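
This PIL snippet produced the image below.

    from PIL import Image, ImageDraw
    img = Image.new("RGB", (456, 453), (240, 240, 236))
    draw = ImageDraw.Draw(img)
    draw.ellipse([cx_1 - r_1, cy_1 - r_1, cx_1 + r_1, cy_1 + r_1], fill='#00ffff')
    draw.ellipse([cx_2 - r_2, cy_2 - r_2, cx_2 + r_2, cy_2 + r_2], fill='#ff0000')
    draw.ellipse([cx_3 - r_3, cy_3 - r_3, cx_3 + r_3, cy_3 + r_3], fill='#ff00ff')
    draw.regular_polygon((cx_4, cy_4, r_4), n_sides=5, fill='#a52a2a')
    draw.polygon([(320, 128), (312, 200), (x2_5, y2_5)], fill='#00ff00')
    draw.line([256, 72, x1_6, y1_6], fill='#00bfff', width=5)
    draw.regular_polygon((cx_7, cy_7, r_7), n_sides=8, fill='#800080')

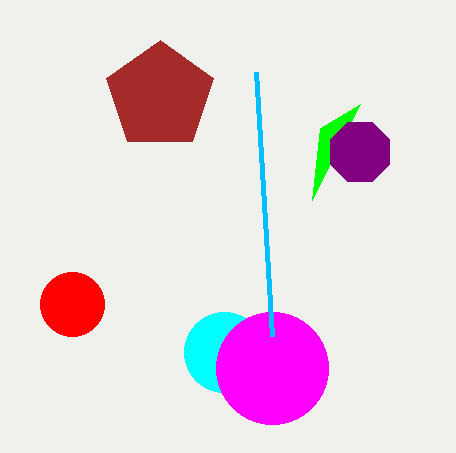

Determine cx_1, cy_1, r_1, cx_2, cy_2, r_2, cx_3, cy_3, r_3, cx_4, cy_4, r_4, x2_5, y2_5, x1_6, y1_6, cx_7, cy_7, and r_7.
cx_1 = 224, cy_1 = 352, r_1 = 40, cx_2 = 72, cy_2 = 304, r_2 = 32, cx_3 = 272, cy_3 = 368, r_3 = 56, cx_4 = 160, cy_4 = 96, r_4 = 56, x2_5 = 360, y2_5 = 104, x1_6 = 272, y1_6 = 336, cx_7 = 360, cy_7 = 152, r_7 = 32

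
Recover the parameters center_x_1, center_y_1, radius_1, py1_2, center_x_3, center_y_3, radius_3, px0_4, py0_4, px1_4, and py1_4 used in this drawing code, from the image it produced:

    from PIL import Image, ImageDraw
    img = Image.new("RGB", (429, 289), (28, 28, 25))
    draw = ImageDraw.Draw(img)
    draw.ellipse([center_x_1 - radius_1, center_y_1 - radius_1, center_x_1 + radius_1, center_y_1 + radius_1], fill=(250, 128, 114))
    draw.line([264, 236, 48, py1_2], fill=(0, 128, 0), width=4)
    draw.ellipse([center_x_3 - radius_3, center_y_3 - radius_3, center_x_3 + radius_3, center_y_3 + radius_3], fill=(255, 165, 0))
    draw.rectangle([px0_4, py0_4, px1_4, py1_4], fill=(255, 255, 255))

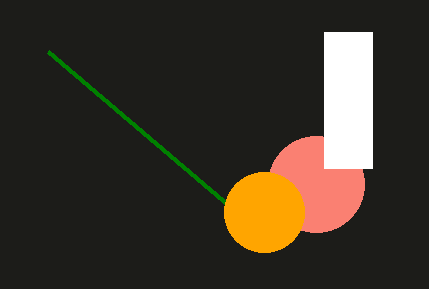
center_x_1 = 316, center_y_1 = 184, radius_1 = 48, py1_2 = 52, center_x_3 = 264, center_y_3 = 212, radius_3 = 40, px0_4 = 324, py0_4 = 32, px1_4 = 372, py1_4 = 168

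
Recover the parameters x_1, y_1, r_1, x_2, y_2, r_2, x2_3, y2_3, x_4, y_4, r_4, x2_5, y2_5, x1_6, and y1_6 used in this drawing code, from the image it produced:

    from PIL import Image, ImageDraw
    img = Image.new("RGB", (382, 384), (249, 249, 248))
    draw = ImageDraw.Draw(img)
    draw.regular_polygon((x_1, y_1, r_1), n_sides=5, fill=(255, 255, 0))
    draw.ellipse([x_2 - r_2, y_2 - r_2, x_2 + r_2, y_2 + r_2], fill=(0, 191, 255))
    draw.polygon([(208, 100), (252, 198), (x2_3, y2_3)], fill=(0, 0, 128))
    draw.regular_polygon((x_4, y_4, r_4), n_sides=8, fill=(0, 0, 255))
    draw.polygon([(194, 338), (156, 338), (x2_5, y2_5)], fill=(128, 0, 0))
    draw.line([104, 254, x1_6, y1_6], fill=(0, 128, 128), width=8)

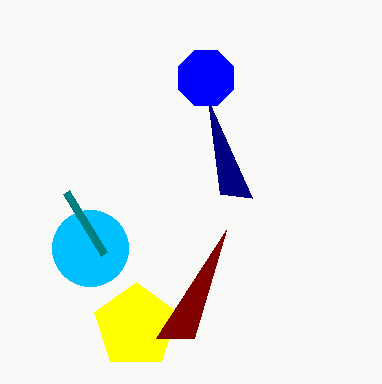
x_1 = 136
y_1 = 326
r_1 = 44
x_2 = 90
y_2 = 248
r_2 = 38
x2_3 = 220
y2_3 = 194
x_4 = 206
y_4 = 78
r_4 = 30
x2_5 = 226
y2_5 = 230
x1_6 = 66
y1_6 = 192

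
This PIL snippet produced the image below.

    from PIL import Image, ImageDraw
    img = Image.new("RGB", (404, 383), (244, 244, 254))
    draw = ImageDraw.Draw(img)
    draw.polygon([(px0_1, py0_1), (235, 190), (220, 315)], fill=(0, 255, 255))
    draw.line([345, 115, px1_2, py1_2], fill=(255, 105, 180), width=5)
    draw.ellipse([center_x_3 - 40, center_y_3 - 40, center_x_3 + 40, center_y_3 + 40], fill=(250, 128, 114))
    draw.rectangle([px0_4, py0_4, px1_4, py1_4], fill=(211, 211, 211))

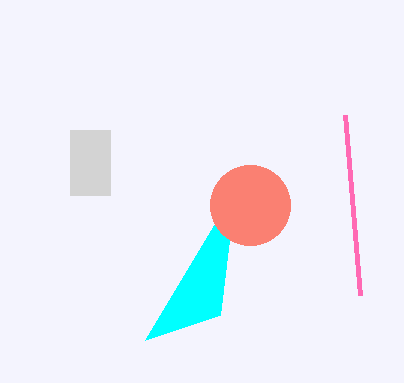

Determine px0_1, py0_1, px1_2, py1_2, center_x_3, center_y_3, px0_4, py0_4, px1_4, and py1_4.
px0_1 = 145, py0_1 = 340, px1_2 = 360, py1_2 = 295, center_x_3 = 250, center_y_3 = 205, px0_4 = 70, py0_4 = 130, px1_4 = 110, py1_4 = 195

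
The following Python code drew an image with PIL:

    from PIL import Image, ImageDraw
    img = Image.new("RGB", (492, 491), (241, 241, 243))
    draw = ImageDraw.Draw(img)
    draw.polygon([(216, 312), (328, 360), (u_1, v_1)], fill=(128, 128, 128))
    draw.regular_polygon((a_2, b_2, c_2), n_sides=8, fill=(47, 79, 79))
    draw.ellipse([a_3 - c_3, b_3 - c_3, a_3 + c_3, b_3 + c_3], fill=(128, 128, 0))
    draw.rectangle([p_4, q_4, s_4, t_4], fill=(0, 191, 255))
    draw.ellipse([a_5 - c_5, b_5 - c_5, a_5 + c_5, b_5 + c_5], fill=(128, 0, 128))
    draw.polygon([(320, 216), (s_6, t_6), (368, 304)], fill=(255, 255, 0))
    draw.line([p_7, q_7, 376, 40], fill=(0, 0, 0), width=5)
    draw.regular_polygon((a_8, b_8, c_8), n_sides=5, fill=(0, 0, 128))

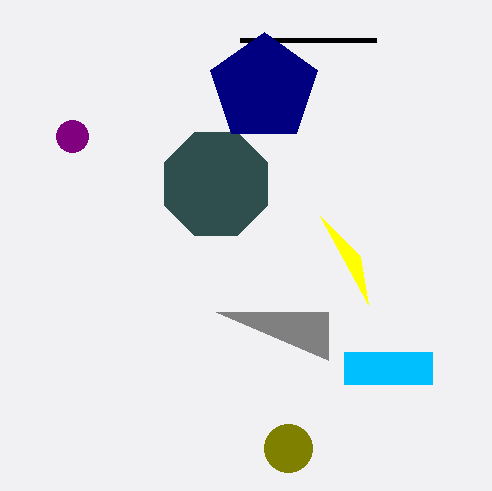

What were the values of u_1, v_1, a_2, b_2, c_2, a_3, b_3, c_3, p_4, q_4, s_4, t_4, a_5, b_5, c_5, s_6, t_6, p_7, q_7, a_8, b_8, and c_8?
u_1 = 328; v_1 = 312; a_2 = 216; b_2 = 184; c_2 = 56; a_3 = 288; b_3 = 448; c_3 = 24; p_4 = 344; q_4 = 352; s_4 = 432; t_4 = 384; a_5 = 72; b_5 = 136; c_5 = 16; s_6 = 360; t_6 = 256; p_7 = 240; q_7 = 40; a_8 = 264; b_8 = 88; c_8 = 56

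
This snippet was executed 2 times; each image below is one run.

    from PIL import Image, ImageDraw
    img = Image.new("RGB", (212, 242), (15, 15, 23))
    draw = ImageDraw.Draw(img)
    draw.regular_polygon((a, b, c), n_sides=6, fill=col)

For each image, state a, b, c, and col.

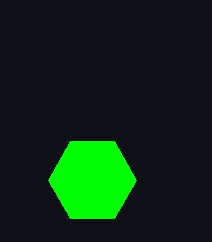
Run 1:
a = 92
b = 180
c = 44
col = 'lime'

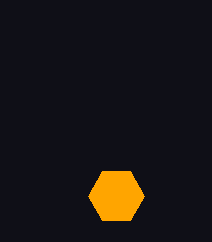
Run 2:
a = 116; b = 196; c = 28; col = 'orange'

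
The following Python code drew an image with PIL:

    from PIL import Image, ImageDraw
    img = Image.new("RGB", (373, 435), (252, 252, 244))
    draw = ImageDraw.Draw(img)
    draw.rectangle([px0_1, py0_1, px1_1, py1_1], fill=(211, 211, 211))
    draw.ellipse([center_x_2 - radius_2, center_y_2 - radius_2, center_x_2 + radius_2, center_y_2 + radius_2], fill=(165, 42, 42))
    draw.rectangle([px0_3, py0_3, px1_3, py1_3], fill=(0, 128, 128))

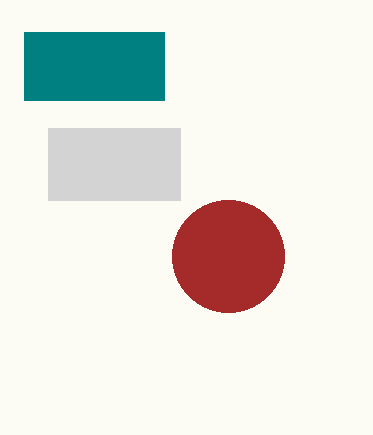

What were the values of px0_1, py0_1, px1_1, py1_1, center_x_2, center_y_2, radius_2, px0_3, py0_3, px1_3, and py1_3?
px0_1 = 48
py0_1 = 128
px1_1 = 180
py1_1 = 200
center_x_2 = 228
center_y_2 = 256
radius_2 = 56
px0_3 = 24
py0_3 = 32
px1_3 = 164
py1_3 = 100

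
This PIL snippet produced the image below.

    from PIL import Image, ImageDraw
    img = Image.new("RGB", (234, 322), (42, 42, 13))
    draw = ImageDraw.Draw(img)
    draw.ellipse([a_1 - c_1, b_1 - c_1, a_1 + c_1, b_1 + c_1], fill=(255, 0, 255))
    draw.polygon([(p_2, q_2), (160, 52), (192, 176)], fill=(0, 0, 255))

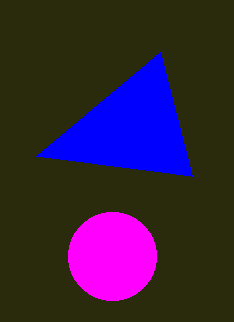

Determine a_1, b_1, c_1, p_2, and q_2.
a_1 = 112, b_1 = 256, c_1 = 44, p_2 = 36, q_2 = 156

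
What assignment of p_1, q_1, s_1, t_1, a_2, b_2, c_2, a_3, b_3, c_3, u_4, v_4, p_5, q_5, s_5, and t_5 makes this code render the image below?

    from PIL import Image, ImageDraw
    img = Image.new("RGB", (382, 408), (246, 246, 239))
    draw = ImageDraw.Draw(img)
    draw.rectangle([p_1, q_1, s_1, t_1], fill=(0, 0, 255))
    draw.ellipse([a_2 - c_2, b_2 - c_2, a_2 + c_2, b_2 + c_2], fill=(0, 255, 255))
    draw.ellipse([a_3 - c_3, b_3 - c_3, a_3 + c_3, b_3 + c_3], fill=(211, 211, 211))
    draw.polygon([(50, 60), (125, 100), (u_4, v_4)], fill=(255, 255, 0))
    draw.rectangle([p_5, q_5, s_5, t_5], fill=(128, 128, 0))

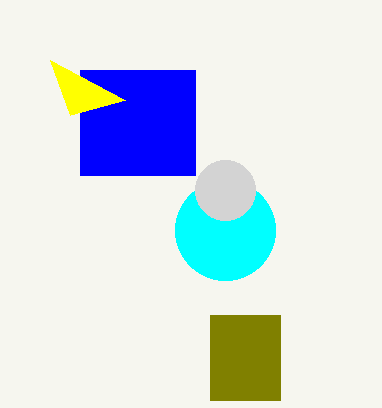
p_1 = 80; q_1 = 70; s_1 = 195; t_1 = 175; a_2 = 225; b_2 = 230; c_2 = 50; a_3 = 225; b_3 = 190; c_3 = 30; u_4 = 70; v_4 = 115; p_5 = 210; q_5 = 315; s_5 = 280; t_5 = 400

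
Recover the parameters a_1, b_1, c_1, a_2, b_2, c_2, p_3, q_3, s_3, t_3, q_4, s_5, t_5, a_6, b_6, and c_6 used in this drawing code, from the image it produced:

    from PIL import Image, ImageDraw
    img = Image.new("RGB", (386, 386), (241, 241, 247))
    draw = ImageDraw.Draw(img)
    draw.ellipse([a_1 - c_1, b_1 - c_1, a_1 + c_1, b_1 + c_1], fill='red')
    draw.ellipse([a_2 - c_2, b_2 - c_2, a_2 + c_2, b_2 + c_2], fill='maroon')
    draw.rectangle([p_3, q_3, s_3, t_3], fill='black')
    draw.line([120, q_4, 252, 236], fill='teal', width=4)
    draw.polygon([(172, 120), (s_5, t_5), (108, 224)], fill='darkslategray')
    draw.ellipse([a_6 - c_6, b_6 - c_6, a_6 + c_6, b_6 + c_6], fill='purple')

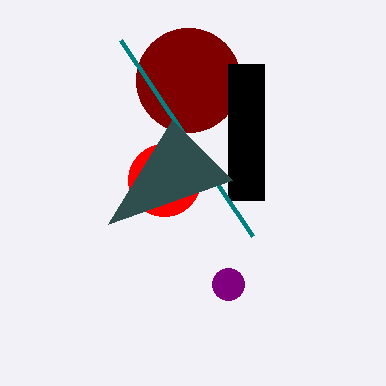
a_1 = 164, b_1 = 180, c_1 = 36, a_2 = 188, b_2 = 80, c_2 = 52, p_3 = 228, q_3 = 64, s_3 = 264, t_3 = 200, q_4 = 40, s_5 = 232, t_5 = 180, a_6 = 228, b_6 = 284, c_6 = 16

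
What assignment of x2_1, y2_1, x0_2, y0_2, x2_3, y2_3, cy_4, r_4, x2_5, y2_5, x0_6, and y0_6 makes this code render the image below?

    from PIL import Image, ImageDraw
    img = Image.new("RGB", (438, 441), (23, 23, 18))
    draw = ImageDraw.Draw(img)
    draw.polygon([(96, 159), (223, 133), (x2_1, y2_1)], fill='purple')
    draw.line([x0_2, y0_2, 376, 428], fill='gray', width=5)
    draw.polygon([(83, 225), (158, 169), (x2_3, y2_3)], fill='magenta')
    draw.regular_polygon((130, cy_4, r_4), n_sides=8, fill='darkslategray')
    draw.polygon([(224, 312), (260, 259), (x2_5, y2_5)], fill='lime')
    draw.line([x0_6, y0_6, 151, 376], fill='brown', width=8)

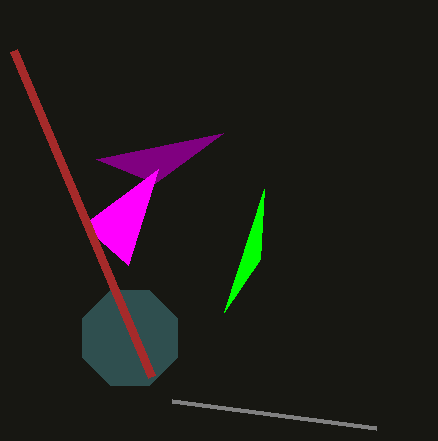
x2_1 = 155, y2_1 = 183, x0_2 = 172, y0_2 = 401, x2_3 = 128, y2_3 = 265, cy_4 = 338, r_4 = 51, x2_5 = 264, y2_5 = 189, x0_6 = 13, y0_6 = 50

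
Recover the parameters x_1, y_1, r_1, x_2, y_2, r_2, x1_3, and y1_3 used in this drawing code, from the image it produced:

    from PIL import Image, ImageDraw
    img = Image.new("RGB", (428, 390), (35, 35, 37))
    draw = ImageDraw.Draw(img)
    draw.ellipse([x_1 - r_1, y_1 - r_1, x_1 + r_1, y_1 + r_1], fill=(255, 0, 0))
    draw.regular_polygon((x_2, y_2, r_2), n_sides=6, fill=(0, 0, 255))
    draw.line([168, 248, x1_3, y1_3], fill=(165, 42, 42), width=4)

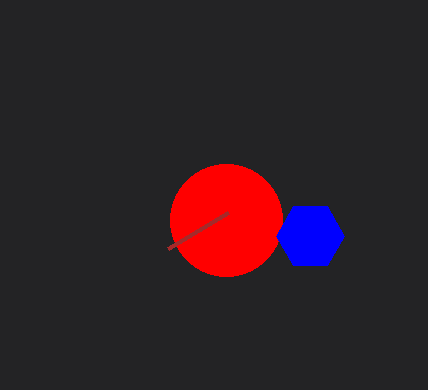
x_1 = 226; y_1 = 220; r_1 = 56; x_2 = 310; y_2 = 236; r_2 = 34; x1_3 = 228; y1_3 = 212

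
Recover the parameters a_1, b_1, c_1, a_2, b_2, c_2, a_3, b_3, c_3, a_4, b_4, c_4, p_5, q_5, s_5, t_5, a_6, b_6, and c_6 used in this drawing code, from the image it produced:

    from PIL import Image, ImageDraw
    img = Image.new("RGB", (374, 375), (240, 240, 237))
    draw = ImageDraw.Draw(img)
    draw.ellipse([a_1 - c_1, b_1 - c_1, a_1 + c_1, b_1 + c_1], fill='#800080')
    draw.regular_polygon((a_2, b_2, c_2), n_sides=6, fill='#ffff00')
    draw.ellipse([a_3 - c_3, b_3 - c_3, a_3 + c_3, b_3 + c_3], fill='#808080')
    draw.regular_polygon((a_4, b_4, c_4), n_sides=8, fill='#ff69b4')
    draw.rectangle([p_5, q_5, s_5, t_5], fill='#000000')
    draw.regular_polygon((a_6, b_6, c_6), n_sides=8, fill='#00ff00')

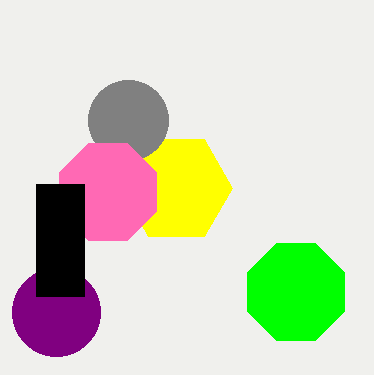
a_1 = 56, b_1 = 312, c_1 = 44, a_2 = 176, b_2 = 188, c_2 = 56, a_3 = 128, b_3 = 120, c_3 = 40, a_4 = 108, b_4 = 192, c_4 = 52, p_5 = 36, q_5 = 184, s_5 = 84, t_5 = 296, a_6 = 296, b_6 = 292, c_6 = 52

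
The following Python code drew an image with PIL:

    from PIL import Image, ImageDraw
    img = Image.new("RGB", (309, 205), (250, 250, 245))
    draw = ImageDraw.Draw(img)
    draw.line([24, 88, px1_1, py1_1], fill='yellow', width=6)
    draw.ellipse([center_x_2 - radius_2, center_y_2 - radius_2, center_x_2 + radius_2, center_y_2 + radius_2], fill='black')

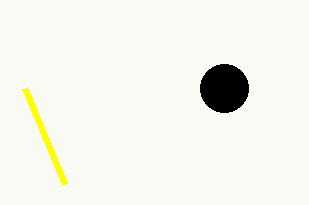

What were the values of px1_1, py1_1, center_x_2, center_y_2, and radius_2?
px1_1 = 64, py1_1 = 184, center_x_2 = 224, center_y_2 = 88, radius_2 = 24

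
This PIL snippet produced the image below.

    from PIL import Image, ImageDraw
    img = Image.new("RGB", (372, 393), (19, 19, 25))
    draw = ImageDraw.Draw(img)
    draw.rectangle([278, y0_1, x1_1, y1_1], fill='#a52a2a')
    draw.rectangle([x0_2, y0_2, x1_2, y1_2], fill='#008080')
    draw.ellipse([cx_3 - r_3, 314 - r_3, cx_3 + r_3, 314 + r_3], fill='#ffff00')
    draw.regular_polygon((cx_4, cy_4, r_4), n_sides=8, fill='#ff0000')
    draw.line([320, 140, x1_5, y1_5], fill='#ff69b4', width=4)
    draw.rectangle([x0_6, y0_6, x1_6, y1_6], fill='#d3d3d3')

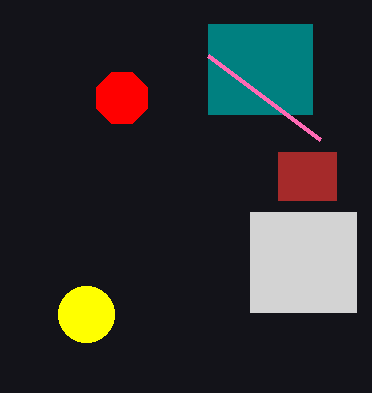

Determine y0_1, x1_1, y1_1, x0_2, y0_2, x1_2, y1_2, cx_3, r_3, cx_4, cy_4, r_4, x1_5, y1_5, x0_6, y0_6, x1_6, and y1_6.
y0_1 = 152
x1_1 = 336
y1_1 = 200
x0_2 = 208
y0_2 = 24
x1_2 = 312
y1_2 = 114
cx_3 = 86
r_3 = 28
cx_4 = 122
cy_4 = 98
r_4 = 28
x1_5 = 208
y1_5 = 56
x0_6 = 250
y0_6 = 212
x1_6 = 356
y1_6 = 312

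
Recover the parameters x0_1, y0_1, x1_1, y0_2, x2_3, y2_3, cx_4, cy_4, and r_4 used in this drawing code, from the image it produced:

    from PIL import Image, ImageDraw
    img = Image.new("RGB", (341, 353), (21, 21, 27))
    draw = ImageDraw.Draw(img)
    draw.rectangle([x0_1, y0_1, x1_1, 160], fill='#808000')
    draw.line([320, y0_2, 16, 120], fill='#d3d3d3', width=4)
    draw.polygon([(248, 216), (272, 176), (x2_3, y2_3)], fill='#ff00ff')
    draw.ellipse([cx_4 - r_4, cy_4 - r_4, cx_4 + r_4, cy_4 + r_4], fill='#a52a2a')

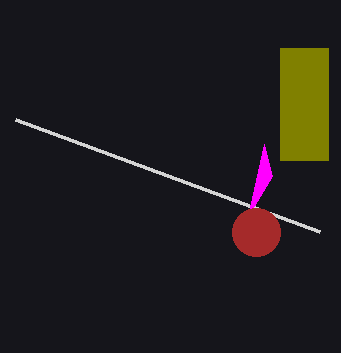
x0_1 = 280, y0_1 = 48, x1_1 = 328, y0_2 = 232, x2_3 = 264, y2_3 = 144, cx_4 = 256, cy_4 = 232, r_4 = 24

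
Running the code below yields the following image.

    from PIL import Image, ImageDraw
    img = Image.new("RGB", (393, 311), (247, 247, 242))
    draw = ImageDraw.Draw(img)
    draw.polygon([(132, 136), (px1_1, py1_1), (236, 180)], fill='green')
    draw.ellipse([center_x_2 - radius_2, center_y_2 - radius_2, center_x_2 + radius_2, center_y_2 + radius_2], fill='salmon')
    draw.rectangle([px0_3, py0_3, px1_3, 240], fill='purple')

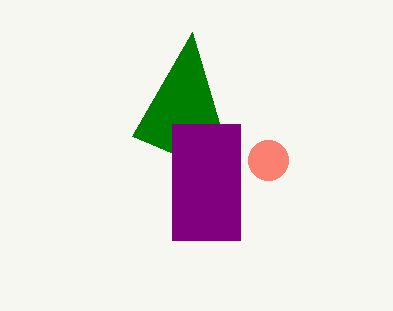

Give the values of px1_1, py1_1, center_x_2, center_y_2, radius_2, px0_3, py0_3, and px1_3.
px1_1 = 192; py1_1 = 32; center_x_2 = 268; center_y_2 = 160; radius_2 = 20; px0_3 = 172; py0_3 = 124; px1_3 = 240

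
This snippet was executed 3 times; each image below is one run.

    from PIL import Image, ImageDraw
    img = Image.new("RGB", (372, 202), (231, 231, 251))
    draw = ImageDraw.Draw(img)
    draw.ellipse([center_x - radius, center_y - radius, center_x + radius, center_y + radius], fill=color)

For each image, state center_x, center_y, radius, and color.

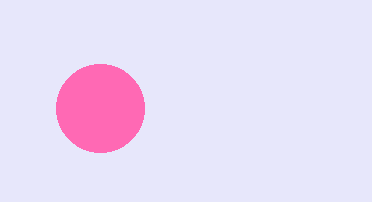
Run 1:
center_x = 100
center_y = 108
radius = 44
color = 'hotpink'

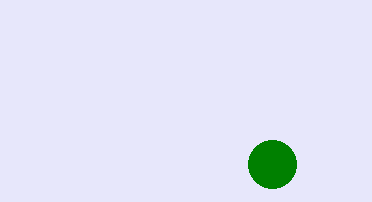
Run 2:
center_x = 272, center_y = 164, radius = 24, color = 'green'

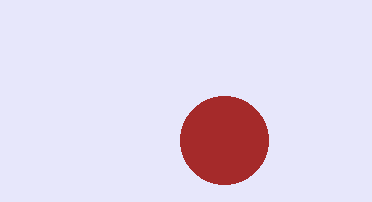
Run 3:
center_x = 224; center_y = 140; radius = 44; color = 'brown'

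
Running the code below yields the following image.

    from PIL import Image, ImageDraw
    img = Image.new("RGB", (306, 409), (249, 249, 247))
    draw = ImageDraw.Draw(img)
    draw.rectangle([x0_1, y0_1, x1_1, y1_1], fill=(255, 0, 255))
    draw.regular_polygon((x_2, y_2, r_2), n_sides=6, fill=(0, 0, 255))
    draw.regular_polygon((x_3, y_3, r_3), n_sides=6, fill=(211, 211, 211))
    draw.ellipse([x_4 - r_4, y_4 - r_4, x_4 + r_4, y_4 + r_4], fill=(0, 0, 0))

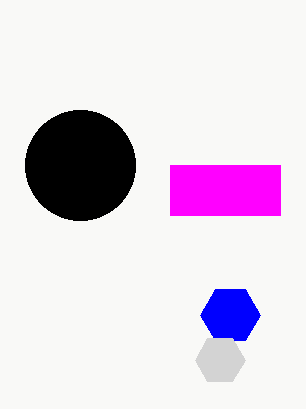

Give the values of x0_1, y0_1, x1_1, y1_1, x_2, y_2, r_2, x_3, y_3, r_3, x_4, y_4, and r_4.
x0_1 = 170; y0_1 = 165; x1_1 = 280; y1_1 = 215; x_2 = 230; y_2 = 315; r_2 = 30; x_3 = 220; y_3 = 360; r_3 = 25; x_4 = 80; y_4 = 165; r_4 = 55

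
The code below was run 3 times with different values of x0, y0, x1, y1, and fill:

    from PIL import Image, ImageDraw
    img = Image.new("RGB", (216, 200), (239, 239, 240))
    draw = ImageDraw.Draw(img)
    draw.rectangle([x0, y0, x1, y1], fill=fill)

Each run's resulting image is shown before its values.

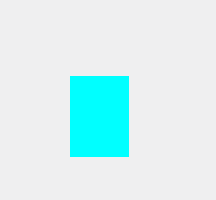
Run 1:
x0 = 70; y0 = 76; x1 = 128; y1 = 156; fill = 'cyan'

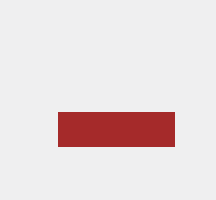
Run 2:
x0 = 58, y0 = 112, x1 = 174, y1 = 146, fill = 'brown'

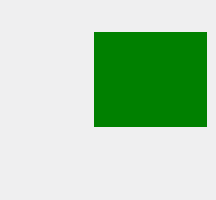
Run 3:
x0 = 94, y0 = 32, x1 = 206, y1 = 126, fill = 'green'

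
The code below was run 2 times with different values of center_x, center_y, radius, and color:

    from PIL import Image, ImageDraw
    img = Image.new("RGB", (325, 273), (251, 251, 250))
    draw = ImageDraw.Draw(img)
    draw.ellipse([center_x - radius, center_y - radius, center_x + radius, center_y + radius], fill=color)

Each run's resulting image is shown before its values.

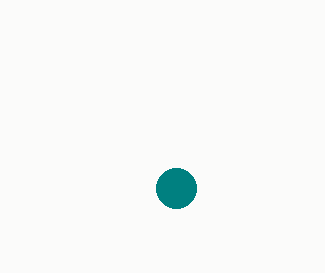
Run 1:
center_x = 176, center_y = 188, radius = 20, color = 'teal'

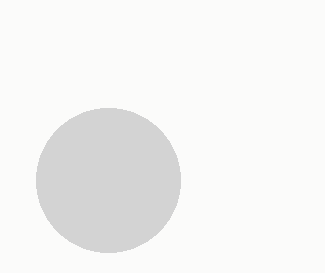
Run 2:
center_x = 108; center_y = 180; radius = 72; color = 'lightgray'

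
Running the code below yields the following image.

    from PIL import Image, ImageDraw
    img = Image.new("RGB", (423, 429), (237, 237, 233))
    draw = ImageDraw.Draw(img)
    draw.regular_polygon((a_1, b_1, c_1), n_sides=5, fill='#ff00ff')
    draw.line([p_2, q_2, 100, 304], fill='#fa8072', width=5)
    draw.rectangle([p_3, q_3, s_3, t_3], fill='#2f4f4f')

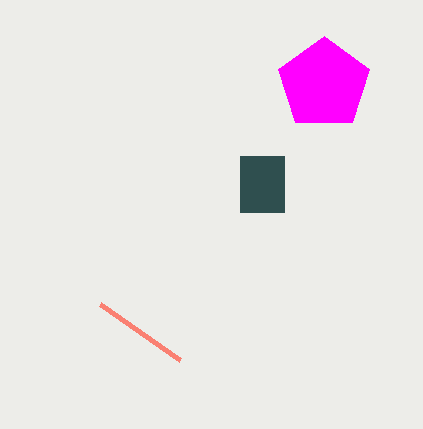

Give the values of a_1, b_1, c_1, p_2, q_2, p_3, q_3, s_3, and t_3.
a_1 = 324
b_1 = 84
c_1 = 48
p_2 = 180
q_2 = 360
p_3 = 240
q_3 = 156
s_3 = 284
t_3 = 212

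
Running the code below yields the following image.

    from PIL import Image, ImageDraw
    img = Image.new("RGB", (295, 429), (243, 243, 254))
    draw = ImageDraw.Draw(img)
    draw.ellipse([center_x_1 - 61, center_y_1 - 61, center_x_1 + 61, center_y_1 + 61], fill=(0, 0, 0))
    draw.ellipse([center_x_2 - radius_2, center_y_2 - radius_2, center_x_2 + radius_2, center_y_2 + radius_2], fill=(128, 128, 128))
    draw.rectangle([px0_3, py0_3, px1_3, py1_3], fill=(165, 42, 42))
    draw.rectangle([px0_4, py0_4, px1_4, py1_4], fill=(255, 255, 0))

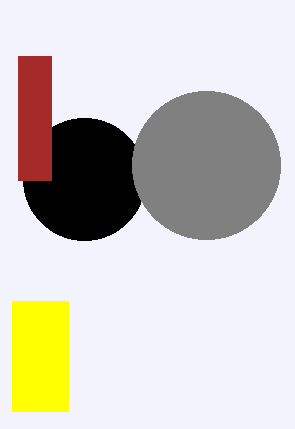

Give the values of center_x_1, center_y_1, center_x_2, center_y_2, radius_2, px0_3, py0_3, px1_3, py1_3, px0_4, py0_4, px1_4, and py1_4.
center_x_1 = 84; center_y_1 = 179; center_x_2 = 206; center_y_2 = 165; radius_2 = 74; px0_3 = 18; py0_3 = 56; px1_3 = 51; py1_3 = 180; px0_4 = 12; py0_4 = 301; px1_4 = 68; py1_4 = 411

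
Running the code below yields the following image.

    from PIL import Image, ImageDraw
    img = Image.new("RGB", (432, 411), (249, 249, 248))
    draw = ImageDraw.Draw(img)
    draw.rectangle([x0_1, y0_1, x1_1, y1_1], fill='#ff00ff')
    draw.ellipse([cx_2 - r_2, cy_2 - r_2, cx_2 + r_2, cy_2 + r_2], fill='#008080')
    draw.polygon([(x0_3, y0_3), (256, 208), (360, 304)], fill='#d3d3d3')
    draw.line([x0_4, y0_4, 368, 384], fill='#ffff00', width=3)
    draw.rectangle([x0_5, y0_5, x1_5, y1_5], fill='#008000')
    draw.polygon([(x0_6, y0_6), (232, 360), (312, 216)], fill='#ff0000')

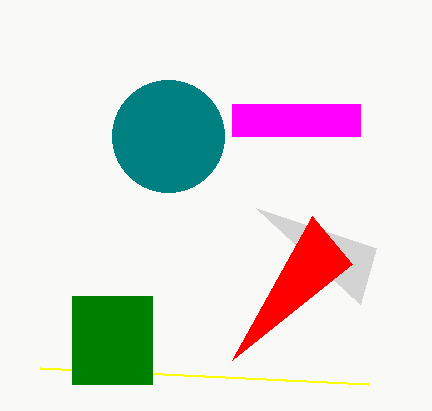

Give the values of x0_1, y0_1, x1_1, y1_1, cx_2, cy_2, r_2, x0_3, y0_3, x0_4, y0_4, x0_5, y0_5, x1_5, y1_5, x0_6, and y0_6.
x0_1 = 232, y0_1 = 104, x1_1 = 360, y1_1 = 136, cx_2 = 168, cy_2 = 136, r_2 = 56, x0_3 = 376, y0_3 = 248, x0_4 = 40, y0_4 = 368, x0_5 = 72, y0_5 = 296, x1_5 = 152, y1_5 = 384, x0_6 = 352, y0_6 = 264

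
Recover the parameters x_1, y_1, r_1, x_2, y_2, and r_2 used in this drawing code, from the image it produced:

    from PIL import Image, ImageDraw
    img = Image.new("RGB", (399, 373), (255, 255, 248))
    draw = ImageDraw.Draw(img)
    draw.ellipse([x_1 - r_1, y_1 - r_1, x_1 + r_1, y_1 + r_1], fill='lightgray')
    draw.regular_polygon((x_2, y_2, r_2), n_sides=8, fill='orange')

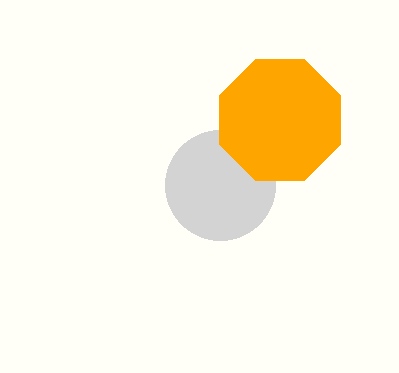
x_1 = 220; y_1 = 185; r_1 = 55; x_2 = 280; y_2 = 120; r_2 = 65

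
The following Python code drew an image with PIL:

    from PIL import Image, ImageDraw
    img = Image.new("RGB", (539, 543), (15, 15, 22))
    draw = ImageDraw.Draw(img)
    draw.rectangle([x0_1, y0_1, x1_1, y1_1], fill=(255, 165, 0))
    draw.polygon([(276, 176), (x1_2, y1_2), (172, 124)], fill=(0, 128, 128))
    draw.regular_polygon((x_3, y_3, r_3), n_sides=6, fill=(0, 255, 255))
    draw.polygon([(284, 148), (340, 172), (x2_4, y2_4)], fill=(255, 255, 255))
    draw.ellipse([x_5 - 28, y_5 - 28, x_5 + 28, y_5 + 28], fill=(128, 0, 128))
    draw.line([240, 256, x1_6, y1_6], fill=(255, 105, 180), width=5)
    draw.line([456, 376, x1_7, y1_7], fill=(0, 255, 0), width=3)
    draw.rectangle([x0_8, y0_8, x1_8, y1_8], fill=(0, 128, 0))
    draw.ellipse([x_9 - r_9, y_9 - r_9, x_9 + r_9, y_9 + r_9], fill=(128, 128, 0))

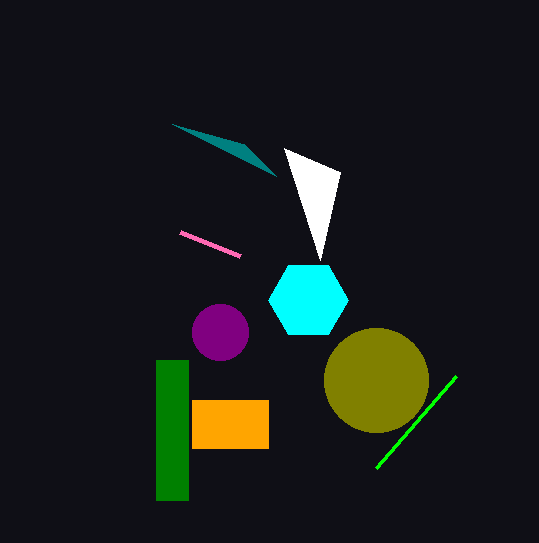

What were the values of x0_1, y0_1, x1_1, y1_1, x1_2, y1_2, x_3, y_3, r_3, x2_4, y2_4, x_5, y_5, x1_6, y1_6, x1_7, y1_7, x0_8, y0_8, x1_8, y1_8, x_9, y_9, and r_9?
x0_1 = 192, y0_1 = 400, x1_1 = 268, y1_1 = 448, x1_2 = 244, y1_2 = 144, x_3 = 308, y_3 = 300, r_3 = 40, x2_4 = 320, y2_4 = 260, x_5 = 220, y_5 = 332, x1_6 = 180, y1_6 = 232, x1_7 = 376, y1_7 = 468, x0_8 = 156, y0_8 = 360, x1_8 = 188, y1_8 = 500, x_9 = 376, y_9 = 380, r_9 = 52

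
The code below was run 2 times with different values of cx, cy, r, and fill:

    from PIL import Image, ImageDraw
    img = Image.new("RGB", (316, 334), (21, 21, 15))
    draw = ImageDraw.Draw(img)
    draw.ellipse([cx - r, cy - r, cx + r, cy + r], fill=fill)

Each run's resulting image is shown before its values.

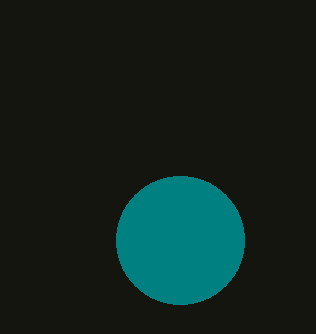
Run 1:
cx = 180, cy = 240, r = 64, fill = 'teal'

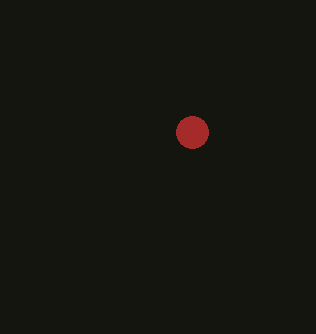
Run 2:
cx = 192
cy = 132
r = 16
fill = 'brown'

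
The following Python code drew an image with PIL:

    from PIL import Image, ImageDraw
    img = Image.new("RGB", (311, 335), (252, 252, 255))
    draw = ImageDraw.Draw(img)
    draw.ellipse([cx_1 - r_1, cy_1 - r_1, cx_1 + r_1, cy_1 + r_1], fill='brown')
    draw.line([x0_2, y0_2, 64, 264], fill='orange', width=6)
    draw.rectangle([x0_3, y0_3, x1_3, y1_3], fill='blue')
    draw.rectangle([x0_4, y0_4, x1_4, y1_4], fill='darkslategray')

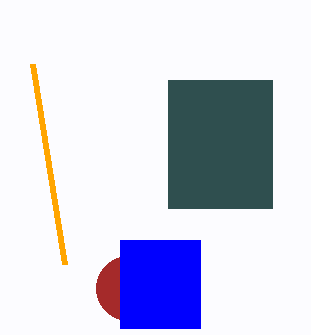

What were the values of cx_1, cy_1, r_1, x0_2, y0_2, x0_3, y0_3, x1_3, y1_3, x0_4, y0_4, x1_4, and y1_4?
cx_1 = 128
cy_1 = 288
r_1 = 32
x0_2 = 32
y0_2 = 64
x0_3 = 120
y0_3 = 240
x1_3 = 200
y1_3 = 328
x0_4 = 168
y0_4 = 80
x1_4 = 272
y1_4 = 208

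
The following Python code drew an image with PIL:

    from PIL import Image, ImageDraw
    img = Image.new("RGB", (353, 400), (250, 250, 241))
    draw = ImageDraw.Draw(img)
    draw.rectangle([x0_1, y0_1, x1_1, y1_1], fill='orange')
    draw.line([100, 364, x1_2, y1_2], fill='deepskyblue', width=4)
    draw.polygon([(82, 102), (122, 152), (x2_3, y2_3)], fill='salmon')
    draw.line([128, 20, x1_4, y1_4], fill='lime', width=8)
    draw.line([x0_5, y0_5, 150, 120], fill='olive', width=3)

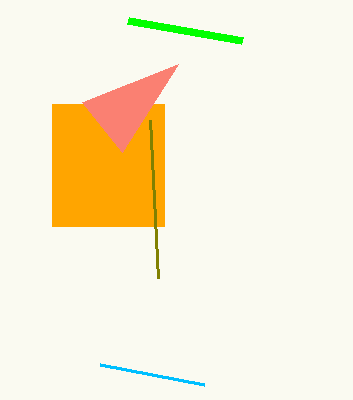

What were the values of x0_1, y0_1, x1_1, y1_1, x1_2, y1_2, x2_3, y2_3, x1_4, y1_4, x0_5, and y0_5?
x0_1 = 52, y0_1 = 104, x1_1 = 164, y1_1 = 226, x1_2 = 204, y1_2 = 384, x2_3 = 178, y2_3 = 64, x1_4 = 242, y1_4 = 40, x0_5 = 158, y0_5 = 278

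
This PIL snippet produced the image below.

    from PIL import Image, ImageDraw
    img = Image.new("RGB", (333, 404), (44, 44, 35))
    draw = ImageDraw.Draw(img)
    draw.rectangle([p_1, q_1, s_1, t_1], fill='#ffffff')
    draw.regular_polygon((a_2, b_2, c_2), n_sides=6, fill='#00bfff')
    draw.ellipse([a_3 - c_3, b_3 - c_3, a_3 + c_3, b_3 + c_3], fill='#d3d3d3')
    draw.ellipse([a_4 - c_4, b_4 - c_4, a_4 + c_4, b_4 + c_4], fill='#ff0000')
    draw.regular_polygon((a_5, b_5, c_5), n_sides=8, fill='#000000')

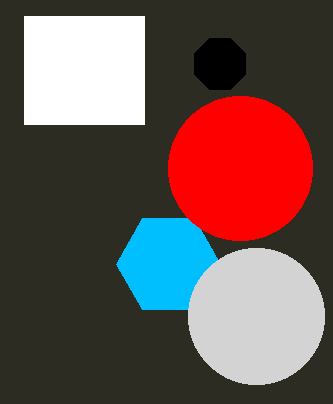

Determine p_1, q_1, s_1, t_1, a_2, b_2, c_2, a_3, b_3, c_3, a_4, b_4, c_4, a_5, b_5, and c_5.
p_1 = 24, q_1 = 16, s_1 = 144, t_1 = 124, a_2 = 168, b_2 = 264, c_2 = 52, a_3 = 256, b_3 = 316, c_3 = 68, a_4 = 240, b_4 = 168, c_4 = 72, a_5 = 220, b_5 = 64, c_5 = 28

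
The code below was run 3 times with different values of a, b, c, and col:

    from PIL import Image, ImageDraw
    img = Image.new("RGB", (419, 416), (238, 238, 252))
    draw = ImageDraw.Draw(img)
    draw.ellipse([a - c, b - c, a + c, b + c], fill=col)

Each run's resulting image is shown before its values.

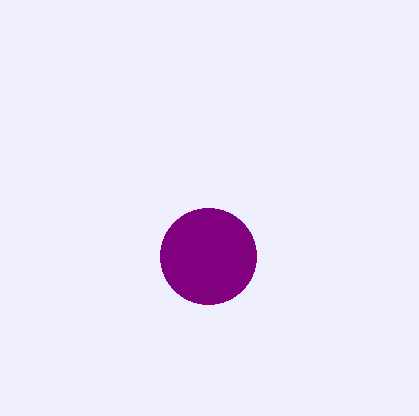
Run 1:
a = 208
b = 256
c = 48
col = 'purple'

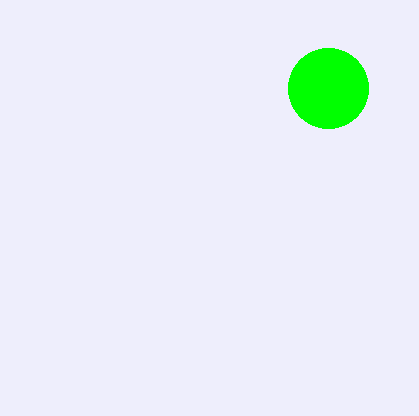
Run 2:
a = 328, b = 88, c = 40, col = 'lime'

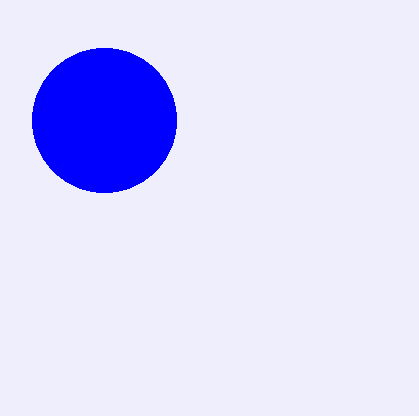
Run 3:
a = 104
b = 120
c = 72
col = 'blue'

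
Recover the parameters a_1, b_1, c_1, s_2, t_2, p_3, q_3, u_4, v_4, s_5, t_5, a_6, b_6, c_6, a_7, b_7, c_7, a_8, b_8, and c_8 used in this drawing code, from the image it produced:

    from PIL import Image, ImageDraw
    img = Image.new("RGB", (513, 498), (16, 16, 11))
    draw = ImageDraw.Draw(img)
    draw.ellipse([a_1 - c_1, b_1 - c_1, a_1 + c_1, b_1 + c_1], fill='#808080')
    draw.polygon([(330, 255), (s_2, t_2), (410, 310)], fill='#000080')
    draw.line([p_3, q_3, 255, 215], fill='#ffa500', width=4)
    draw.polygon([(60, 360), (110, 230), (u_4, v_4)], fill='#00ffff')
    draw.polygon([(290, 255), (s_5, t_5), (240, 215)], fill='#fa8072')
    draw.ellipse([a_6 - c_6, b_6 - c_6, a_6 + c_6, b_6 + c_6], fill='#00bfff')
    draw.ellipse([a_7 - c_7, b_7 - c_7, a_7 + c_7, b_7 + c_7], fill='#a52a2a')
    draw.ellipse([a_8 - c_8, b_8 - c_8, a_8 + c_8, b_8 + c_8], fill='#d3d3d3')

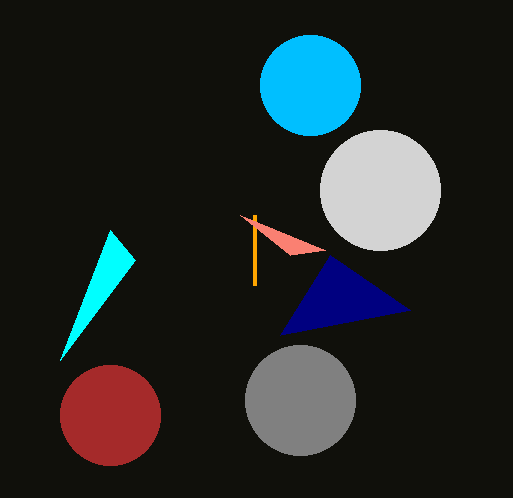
a_1 = 300; b_1 = 400; c_1 = 55; s_2 = 280; t_2 = 335; p_3 = 255; q_3 = 285; u_4 = 135; v_4 = 260; s_5 = 325; t_5 = 250; a_6 = 310; b_6 = 85; c_6 = 50; a_7 = 110; b_7 = 415; c_7 = 50; a_8 = 380; b_8 = 190; c_8 = 60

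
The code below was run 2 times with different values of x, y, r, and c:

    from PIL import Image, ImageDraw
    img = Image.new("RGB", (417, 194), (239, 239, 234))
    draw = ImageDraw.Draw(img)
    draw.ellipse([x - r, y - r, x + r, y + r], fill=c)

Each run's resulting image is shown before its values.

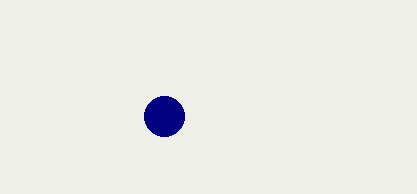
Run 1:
x = 164, y = 116, r = 20, c = 'navy'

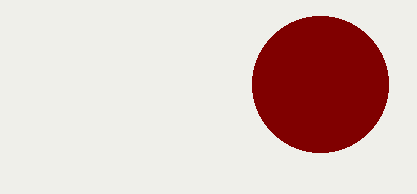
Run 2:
x = 320, y = 84, r = 68, c = 'maroon'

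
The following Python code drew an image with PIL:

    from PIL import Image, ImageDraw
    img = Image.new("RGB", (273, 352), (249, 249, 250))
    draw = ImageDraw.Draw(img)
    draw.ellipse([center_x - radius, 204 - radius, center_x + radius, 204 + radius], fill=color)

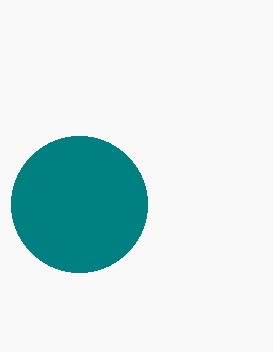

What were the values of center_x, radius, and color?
center_x = 79; radius = 68; color = 'teal'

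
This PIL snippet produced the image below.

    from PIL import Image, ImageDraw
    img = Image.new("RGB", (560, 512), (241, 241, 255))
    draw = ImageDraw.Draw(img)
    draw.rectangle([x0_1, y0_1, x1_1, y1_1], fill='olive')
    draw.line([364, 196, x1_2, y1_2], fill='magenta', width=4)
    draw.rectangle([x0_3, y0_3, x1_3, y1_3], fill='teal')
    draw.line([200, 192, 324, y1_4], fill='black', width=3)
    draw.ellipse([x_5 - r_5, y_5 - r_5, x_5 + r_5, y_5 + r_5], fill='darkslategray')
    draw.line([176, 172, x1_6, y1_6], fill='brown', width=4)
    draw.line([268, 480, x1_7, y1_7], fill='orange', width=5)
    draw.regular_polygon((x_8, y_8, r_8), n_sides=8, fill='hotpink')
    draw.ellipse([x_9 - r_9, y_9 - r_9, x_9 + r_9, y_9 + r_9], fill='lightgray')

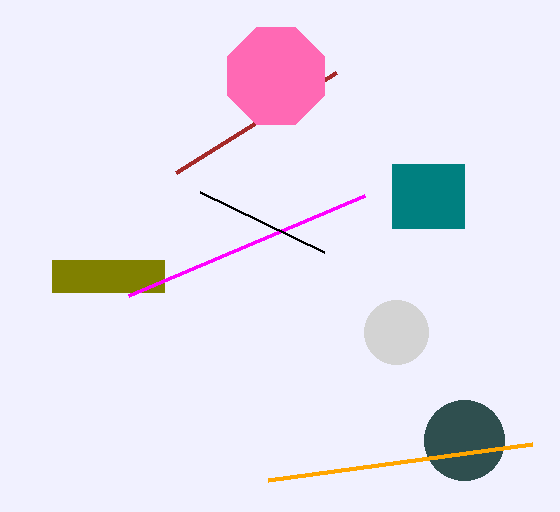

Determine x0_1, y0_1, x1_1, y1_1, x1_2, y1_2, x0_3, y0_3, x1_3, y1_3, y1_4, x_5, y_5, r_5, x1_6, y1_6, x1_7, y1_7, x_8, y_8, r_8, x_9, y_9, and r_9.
x0_1 = 52
y0_1 = 260
x1_1 = 164
y1_1 = 292
x1_2 = 128
y1_2 = 296
x0_3 = 392
y0_3 = 164
x1_3 = 464
y1_3 = 228
y1_4 = 252
x_5 = 464
y_5 = 440
r_5 = 40
x1_6 = 336
y1_6 = 72
x1_7 = 532
y1_7 = 444
x_8 = 276
y_8 = 76
r_8 = 52
x_9 = 396
y_9 = 332
r_9 = 32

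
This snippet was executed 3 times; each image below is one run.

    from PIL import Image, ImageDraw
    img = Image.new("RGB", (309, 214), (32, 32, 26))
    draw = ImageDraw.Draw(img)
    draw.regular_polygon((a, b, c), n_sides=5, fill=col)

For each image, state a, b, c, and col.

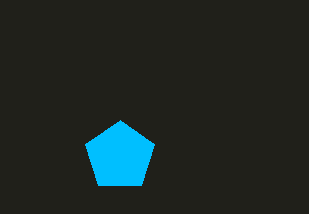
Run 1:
a = 120, b = 156, c = 36, col = 'deepskyblue'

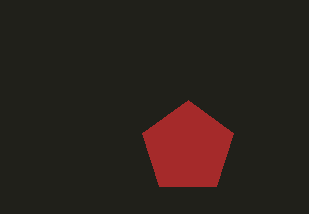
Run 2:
a = 188; b = 148; c = 48; col = 'brown'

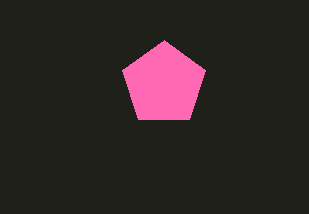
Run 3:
a = 164
b = 84
c = 44
col = 'hotpink'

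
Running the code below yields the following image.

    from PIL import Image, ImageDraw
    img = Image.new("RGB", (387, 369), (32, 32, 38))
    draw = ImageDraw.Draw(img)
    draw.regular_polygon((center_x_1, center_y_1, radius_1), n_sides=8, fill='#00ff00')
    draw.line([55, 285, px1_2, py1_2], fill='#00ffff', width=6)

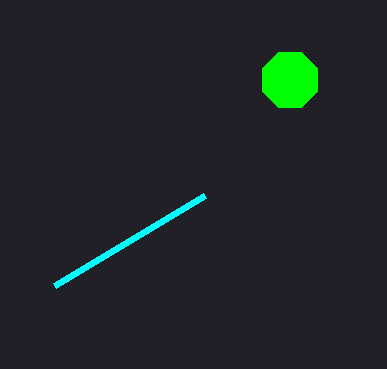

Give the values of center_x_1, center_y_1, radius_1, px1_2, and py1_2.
center_x_1 = 290, center_y_1 = 80, radius_1 = 30, px1_2 = 205, py1_2 = 195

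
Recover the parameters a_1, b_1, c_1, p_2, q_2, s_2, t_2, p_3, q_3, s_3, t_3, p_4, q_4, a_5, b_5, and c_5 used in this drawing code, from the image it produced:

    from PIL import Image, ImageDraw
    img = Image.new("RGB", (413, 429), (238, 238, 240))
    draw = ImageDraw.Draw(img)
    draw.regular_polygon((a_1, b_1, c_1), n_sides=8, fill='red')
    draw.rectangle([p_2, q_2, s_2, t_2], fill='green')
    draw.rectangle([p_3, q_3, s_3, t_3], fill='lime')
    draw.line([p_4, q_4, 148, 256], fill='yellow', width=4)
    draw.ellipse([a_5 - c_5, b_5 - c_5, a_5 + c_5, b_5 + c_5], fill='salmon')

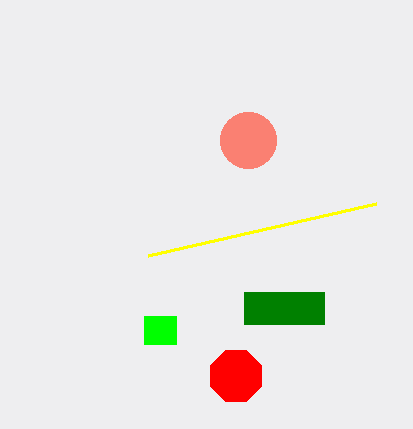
a_1 = 236, b_1 = 376, c_1 = 28, p_2 = 244, q_2 = 292, s_2 = 324, t_2 = 324, p_3 = 144, q_3 = 316, s_3 = 176, t_3 = 344, p_4 = 376, q_4 = 204, a_5 = 248, b_5 = 140, c_5 = 28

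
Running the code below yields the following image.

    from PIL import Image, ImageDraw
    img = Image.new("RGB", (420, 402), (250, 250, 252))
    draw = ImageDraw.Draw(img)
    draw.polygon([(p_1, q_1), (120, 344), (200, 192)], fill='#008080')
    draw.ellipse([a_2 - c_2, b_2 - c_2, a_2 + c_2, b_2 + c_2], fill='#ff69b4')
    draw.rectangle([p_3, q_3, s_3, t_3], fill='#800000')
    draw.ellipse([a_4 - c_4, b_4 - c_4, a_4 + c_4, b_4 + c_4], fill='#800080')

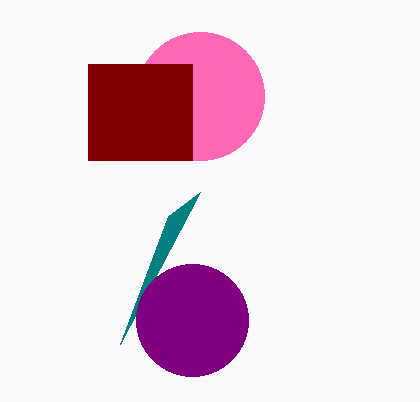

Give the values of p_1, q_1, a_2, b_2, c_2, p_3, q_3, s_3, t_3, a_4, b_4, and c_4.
p_1 = 168; q_1 = 216; a_2 = 200; b_2 = 96; c_2 = 64; p_3 = 88; q_3 = 64; s_3 = 192; t_3 = 160; a_4 = 192; b_4 = 320; c_4 = 56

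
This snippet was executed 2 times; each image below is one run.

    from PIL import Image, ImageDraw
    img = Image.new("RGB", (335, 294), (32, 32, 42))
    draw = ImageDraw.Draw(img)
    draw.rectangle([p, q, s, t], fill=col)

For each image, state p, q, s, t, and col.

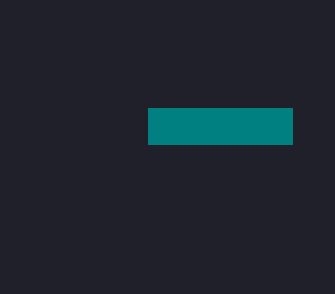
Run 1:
p = 148, q = 108, s = 292, t = 144, col = 'teal'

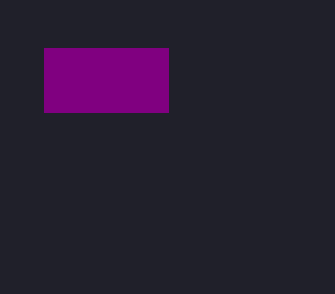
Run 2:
p = 44; q = 48; s = 168; t = 112; col = 'purple'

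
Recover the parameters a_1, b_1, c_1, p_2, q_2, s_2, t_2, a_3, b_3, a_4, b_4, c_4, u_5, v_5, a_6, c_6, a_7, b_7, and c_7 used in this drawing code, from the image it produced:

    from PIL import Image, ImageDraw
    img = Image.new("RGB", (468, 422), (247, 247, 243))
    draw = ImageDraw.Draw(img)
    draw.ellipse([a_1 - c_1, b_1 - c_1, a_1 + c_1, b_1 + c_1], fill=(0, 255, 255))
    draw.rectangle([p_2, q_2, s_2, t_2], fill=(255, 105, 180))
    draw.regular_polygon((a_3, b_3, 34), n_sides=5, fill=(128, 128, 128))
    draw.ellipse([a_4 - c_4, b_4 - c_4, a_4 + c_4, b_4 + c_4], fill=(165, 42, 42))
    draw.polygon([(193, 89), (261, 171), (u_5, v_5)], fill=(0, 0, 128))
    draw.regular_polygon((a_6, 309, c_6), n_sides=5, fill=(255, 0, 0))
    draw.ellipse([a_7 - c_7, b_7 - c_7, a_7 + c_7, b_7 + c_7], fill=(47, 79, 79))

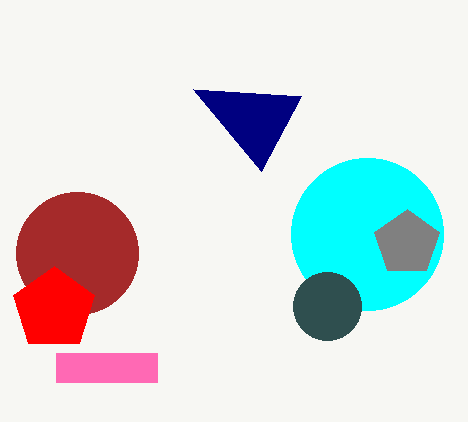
a_1 = 367, b_1 = 234, c_1 = 76, p_2 = 56, q_2 = 353, s_2 = 157, t_2 = 382, a_3 = 407, b_3 = 243, a_4 = 77, b_4 = 253, c_4 = 61, u_5 = 301, v_5 = 96, a_6 = 54, c_6 = 43, a_7 = 327, b_7 = 306, c_7 = 34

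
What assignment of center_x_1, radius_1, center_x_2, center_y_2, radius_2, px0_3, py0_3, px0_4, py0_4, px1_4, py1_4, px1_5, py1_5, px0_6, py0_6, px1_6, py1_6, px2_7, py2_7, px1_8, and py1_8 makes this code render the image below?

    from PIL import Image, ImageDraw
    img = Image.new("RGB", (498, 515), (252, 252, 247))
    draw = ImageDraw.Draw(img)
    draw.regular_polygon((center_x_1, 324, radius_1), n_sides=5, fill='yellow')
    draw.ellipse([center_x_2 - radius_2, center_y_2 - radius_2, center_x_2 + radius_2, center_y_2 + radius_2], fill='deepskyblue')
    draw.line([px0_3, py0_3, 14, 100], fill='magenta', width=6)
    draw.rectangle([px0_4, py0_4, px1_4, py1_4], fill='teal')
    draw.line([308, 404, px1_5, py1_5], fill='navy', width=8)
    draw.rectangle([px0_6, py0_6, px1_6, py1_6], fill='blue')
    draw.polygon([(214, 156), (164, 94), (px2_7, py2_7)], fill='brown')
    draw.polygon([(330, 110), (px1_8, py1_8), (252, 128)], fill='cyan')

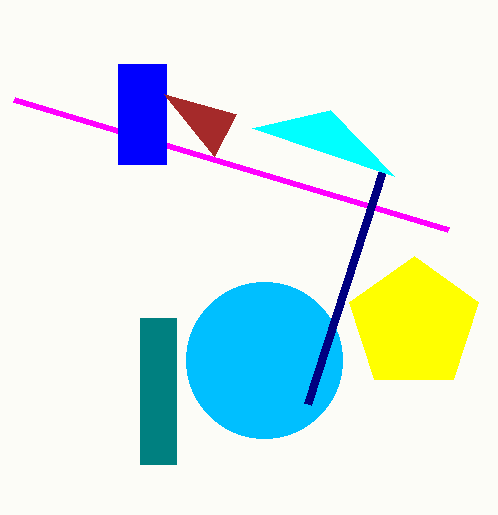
center_x_1 = 414; radius_1 = 68; center_x_2 = 264; center_y_2 = 360; radius_2 = 78; px0_3 = 448; py0_3 = 230; px0_4 = 140; py0_4 = 318; px1_4 = 176; py1_4 = 464; px1_5 = 384; py1_5 = 168; px0_6 = 118; py0_6 = 64; px1_6 = 166; py1_6 = 164; px2_7 = 236; py2_7 = 114; px1_8 = 394; py1_8 = 176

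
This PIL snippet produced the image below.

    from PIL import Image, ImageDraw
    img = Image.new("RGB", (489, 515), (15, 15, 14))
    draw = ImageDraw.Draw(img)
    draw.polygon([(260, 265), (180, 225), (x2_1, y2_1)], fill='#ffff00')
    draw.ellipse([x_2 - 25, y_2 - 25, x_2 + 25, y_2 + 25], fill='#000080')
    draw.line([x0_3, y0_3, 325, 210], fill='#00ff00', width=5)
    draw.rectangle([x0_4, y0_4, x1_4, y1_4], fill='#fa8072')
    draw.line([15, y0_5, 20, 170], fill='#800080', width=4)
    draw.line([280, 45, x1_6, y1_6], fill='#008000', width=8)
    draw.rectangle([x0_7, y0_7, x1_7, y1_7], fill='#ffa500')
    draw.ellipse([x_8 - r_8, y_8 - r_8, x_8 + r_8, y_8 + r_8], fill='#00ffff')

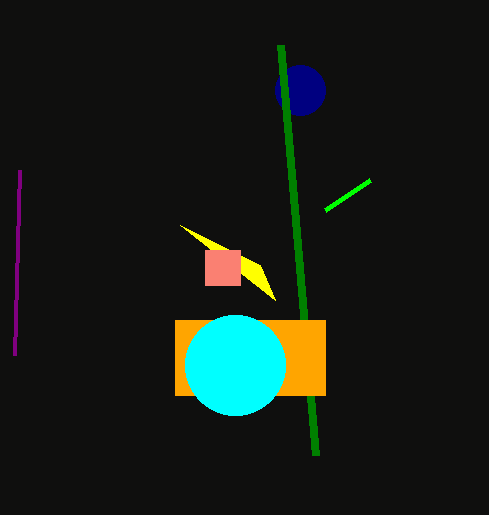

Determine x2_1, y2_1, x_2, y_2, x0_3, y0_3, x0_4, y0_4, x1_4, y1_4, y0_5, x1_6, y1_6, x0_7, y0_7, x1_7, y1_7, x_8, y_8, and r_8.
x2_1 = 275; y2_1 = 300; x_2 = 300; y_2 = 90; x0_3 = 370; y0_3 = 180; x0_4 = 205; y0_4 = 250; x1_4 = 240; y1_4 = 285; y0_5 = 355; x1_6 = 315; y1_6 = 455; x0_7 = 175; y0_7 = 320; x1_7 = 325; y1_7 = 395; x_8 = 235; y_8 = 365; r_8 = 50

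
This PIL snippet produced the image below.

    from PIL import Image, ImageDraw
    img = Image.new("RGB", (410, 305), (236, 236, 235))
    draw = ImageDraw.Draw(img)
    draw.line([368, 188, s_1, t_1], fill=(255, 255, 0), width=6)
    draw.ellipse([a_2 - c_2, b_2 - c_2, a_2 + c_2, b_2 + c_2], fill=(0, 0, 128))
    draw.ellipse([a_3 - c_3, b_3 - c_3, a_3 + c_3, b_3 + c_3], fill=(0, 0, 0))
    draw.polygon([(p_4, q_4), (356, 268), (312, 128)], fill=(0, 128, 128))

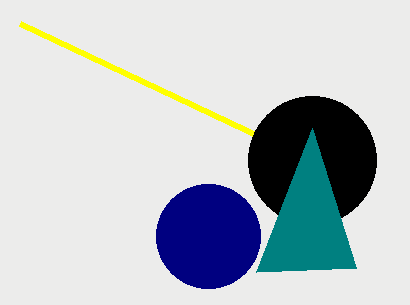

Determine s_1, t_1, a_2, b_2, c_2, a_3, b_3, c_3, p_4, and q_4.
s_1 = 20
t_1 = 24
a_2 = 208
b_2 = 236
c_2 = 52
a_3 = 312
b_3 = 160
c_3 = 64
p_4 = 256
q_4 = 272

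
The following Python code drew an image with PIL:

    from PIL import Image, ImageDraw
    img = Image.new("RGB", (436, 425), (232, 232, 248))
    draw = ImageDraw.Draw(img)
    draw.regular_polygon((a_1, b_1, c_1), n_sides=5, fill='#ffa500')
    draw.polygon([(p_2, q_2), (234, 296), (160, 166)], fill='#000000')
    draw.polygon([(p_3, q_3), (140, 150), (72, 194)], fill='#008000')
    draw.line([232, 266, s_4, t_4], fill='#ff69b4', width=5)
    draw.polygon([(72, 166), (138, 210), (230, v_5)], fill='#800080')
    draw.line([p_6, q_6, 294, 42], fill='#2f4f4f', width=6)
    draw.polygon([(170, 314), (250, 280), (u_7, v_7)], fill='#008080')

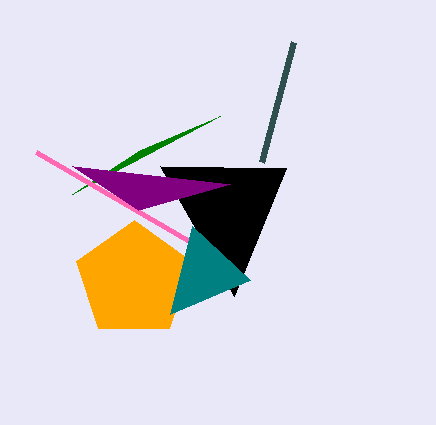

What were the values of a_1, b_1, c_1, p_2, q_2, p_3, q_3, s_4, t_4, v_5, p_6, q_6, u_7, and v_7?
a_1 = 134
b_1 = 280
c_1 = 60
p_2 = 286
q_2 = 168
p_3 = 220
q_3 = 116
s_4 = 36
t_4 = 152
v_5 = 184
p_6 = 262
q_6 = 162
u_7 = 192
v_7 = 226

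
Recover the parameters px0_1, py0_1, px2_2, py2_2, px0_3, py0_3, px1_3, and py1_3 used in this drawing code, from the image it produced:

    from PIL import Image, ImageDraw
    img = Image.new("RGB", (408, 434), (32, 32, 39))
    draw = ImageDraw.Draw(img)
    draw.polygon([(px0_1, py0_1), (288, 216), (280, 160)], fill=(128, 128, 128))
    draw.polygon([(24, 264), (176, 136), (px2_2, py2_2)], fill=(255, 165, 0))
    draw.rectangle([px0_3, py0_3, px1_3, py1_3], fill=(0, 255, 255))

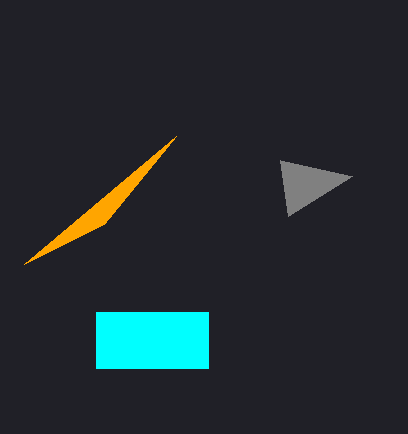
px0_1 = 352, py0_1 = 176, px2_2 = 104, py2_2 = 224, px0_3 = 96, py0_3 = 312, px1_3 = 208, py1_3 = 368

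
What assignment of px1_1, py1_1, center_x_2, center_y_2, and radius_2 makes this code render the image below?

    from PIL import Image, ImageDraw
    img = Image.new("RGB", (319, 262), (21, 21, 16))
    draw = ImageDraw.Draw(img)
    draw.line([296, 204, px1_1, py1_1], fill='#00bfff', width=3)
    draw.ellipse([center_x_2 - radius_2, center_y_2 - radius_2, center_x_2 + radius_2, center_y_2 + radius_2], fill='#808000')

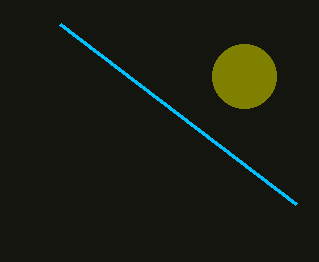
px1_1 = 60; py1_1 = 24; center_x_2 = 244; center_y_2 = 76; radius_2 = 32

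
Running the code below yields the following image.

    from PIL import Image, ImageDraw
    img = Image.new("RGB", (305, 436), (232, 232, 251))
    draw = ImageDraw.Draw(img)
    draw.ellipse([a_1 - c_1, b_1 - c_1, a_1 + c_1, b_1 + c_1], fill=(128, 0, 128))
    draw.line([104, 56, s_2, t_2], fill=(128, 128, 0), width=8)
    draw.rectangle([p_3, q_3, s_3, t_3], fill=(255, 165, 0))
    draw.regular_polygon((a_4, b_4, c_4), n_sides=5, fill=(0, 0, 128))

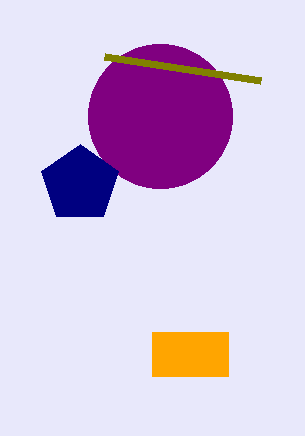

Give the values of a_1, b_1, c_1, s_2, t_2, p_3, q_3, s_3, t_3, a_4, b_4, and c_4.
a_1 = 160, b_1 = 116, c_1 = 72, s_2 = 260, t_2 = 80, p_3 = 152, q_3 = 332, s_3 = 228, t_3 = 376, a_4 = 80, b_4 = 184, c_4 = 40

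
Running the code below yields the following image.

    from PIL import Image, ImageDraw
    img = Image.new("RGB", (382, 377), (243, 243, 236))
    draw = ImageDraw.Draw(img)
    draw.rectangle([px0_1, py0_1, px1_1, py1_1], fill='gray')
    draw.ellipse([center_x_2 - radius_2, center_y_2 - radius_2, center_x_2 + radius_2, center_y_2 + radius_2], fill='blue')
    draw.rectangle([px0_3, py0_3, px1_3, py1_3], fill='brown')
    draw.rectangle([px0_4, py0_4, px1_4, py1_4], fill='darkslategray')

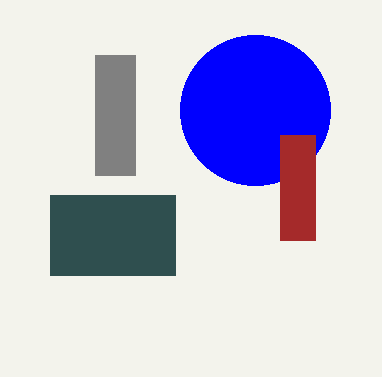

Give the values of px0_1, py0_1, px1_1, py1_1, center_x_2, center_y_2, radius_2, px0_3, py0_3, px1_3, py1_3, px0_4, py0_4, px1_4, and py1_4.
px0_1 = 95, py0_1 = 55, px1_1 = 135, py1_1 = 175, center_x_2 = 255, center_y_2 = 110, radius_2 = 75, px0_3 = 280, py0_3 = 135, px1_3 = 315, py1_3 = 240, px0_4 = 50, py0_4 = 195, px1_4 = 175, py1_4 = 275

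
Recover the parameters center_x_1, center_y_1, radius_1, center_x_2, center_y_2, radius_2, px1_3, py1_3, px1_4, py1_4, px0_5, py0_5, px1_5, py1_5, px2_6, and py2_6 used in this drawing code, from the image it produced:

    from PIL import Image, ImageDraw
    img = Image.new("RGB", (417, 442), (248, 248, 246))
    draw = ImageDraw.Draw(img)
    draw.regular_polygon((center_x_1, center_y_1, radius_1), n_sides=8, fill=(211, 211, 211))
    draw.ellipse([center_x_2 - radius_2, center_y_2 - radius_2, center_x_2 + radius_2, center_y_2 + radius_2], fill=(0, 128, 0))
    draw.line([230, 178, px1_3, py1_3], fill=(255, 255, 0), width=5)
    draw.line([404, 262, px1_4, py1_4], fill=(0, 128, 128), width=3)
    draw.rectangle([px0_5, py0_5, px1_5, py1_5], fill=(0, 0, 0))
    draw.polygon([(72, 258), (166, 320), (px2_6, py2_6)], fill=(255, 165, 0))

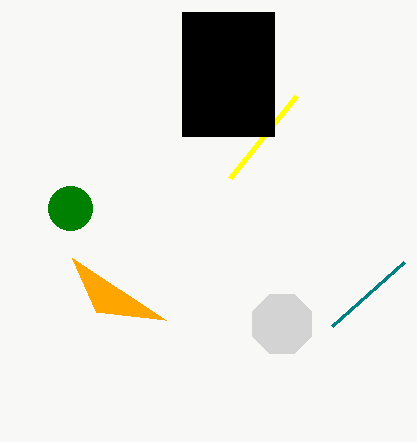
center_x_1 = 282
center_y_1 = 324
radius_1 = 32
center_x_2 = 70
center_y_2 = 208
radius_2 = 22
px1_3 = 296
py1_3 = 96
px1_4 = 332
py1_4 = 326
px0_5 = 182
py0_5 = 12
px1_5 = 274
py1_5 = 136
px2_6 = 96
py2_6 = 312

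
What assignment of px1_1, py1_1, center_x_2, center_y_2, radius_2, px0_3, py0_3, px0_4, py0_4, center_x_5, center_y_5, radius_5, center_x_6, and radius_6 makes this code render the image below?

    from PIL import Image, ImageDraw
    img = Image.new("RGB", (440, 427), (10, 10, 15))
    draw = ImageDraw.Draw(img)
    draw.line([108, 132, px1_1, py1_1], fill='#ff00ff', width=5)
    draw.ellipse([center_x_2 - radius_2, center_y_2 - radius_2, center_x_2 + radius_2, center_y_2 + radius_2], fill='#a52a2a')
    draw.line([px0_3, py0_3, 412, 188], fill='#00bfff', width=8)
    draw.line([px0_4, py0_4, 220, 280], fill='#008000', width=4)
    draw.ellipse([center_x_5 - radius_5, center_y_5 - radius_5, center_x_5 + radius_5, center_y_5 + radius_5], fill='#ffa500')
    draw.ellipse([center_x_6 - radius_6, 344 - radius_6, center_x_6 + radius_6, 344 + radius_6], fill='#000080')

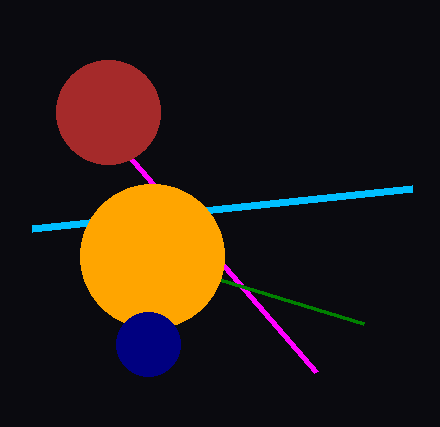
px1_1 = 316
py1_1 = 372
center_x_2 = 108
center_y_2 = 112
radius_2 = 52
px0_3 = 32
py0_3 = 228
px0_4 = 364
py0_4 = 324
center_x_5 = 152
center_y_5 = 256
radius_5 = 72
center_x_6 = 148
radius_6 = 32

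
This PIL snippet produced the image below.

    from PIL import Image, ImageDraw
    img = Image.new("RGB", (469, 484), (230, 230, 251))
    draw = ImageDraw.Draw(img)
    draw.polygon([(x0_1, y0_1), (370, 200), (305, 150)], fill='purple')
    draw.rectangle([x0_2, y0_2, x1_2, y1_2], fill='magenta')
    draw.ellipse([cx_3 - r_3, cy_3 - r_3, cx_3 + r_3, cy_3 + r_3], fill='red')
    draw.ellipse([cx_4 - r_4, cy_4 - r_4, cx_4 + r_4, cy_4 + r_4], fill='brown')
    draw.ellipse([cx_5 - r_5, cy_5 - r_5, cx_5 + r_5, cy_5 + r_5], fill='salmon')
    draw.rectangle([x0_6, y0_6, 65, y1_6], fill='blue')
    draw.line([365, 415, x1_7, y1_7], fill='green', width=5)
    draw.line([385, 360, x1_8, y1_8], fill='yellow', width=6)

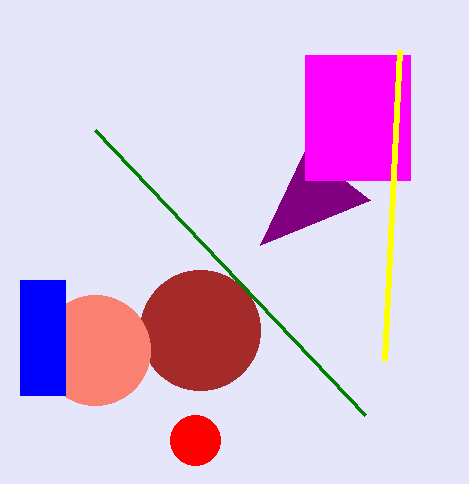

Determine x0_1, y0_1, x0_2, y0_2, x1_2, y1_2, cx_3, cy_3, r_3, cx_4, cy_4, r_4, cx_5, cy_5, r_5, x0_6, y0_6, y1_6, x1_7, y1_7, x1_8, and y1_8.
x0_1 = 260; y0_1 = 245; x0_2 = 305; y0_2 = 55; x1_2 = 410; y1_2 = 180; cx_3 = 195; cy_3 = 440; r_3 = 25; cx_4 = 200; cy_4 = 330; r_4 = 60; cx_5 = 95; cy_5 = 350; r_5 = 55; x0_6 = 20; y0_6 = 280; y1_6 = 395; x1_7 = 95; y1_7 = 130; x1_8 = 400; y1_8 = 50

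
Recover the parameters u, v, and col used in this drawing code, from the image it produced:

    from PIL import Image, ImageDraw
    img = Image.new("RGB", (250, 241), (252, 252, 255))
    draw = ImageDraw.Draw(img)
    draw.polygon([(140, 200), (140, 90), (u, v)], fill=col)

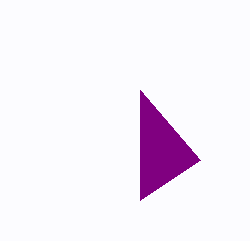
u = 200; v = 160; col = 'purple'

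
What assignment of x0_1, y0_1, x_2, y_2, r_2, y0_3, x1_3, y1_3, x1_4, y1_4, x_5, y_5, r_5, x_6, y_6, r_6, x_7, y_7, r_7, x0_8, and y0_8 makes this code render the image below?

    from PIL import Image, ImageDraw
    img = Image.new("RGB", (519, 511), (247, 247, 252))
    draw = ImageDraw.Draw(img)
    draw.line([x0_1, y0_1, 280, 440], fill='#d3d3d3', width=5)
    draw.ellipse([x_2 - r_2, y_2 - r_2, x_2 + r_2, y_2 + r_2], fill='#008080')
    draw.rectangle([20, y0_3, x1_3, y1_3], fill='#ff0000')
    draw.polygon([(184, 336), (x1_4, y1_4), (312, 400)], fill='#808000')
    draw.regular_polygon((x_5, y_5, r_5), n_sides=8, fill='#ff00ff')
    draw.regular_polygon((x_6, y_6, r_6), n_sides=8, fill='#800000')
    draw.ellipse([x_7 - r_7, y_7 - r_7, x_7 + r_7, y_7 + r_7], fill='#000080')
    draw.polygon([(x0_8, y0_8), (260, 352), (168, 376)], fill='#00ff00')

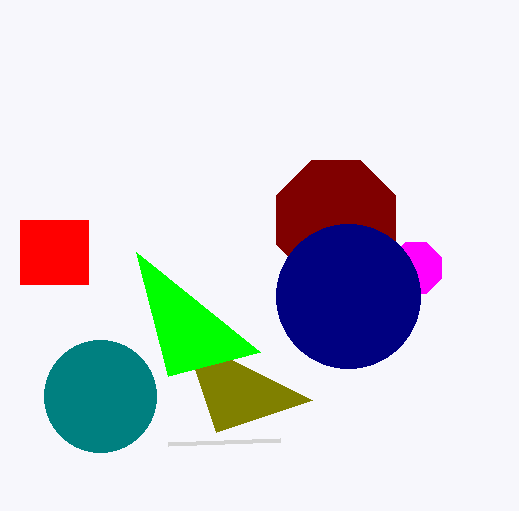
x0_1 = 168; y0_1 = 444; x_2 = 100; y_2 = 396; r_2 = 56; y0_3 = 220; x1_3 = 88; y1_3 = 284; x1_4 = 216; y1_4 = 432; x_5 = 416; y_5 = 268; r_5 = 28; x_6 = 336; y_6 = 220; r_6 = 64; x_7 = 348; y_7 = 296; r_7 = 72; x0_8 = 136; y0_8 = 252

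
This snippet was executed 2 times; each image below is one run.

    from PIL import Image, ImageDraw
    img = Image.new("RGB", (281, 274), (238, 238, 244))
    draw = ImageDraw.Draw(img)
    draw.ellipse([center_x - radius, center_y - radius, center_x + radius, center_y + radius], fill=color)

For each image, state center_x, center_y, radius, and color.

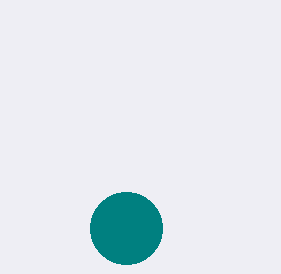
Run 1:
center_x = 126
center_y = 228
radius = 36
color = 'teal'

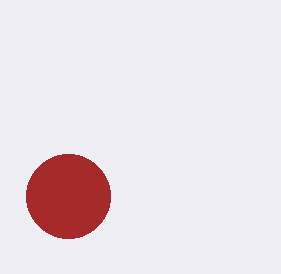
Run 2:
center_x = 68
center_y = 196
radius = 42
color = 'brown'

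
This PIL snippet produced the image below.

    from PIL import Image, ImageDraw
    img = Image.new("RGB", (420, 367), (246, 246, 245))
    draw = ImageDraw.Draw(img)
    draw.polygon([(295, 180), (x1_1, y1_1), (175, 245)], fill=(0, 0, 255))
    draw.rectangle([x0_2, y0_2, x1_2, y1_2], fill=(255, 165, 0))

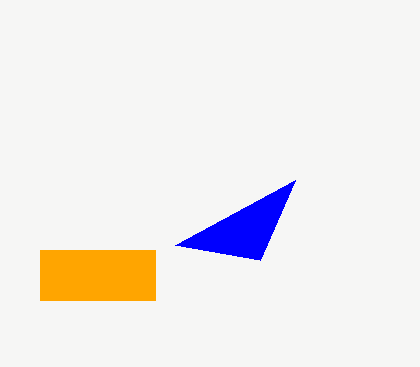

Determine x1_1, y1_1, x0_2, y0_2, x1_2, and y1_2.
x1_1 = 260; y1_1 = 260; x0_2 = 40; y0_2 = 250; x1_2 = 155; y1_2 = 300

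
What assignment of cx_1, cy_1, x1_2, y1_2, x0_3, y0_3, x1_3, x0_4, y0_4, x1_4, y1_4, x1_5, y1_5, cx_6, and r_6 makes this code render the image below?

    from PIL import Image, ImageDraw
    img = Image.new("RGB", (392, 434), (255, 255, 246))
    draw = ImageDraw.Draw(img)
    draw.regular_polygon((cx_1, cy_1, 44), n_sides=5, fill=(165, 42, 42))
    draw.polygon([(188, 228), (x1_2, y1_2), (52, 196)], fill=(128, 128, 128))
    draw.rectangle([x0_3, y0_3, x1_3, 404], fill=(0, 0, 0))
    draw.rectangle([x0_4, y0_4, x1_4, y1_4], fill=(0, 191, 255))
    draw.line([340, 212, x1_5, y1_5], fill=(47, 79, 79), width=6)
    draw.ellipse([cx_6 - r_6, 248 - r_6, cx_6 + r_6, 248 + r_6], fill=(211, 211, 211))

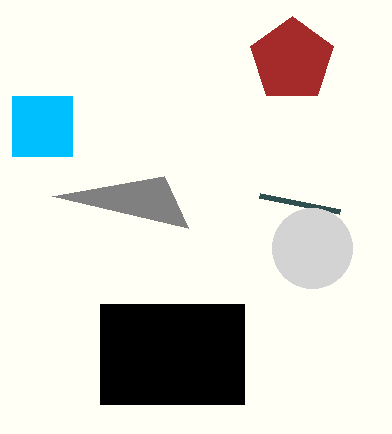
cx_1 = 292, cy_1 = 60, x1_2 = 164, y1_2 = 176, x0_3 = 100, y0_3 = 304, x1_3 = 244, x0_4 = 12, y0_4 = 96, x1_4 = 72, y1_4 = 156, x1_5 = 260, y1_5 = 196, cx_6 = 312, r_6 = 40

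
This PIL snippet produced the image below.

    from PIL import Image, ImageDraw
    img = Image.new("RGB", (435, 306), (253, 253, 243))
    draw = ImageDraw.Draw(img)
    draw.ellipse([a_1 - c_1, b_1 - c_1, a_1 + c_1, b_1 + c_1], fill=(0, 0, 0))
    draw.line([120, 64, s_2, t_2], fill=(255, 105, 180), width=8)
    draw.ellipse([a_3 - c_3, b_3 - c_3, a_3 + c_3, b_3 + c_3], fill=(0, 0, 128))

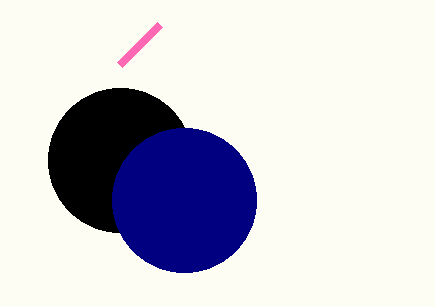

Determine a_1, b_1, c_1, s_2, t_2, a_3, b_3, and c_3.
a_1 = 120, b_1 = 160, c_1 = 72, s_2 = 160, t_2 = 24, a_3 = 184, b_3 = 200, c_3 = 72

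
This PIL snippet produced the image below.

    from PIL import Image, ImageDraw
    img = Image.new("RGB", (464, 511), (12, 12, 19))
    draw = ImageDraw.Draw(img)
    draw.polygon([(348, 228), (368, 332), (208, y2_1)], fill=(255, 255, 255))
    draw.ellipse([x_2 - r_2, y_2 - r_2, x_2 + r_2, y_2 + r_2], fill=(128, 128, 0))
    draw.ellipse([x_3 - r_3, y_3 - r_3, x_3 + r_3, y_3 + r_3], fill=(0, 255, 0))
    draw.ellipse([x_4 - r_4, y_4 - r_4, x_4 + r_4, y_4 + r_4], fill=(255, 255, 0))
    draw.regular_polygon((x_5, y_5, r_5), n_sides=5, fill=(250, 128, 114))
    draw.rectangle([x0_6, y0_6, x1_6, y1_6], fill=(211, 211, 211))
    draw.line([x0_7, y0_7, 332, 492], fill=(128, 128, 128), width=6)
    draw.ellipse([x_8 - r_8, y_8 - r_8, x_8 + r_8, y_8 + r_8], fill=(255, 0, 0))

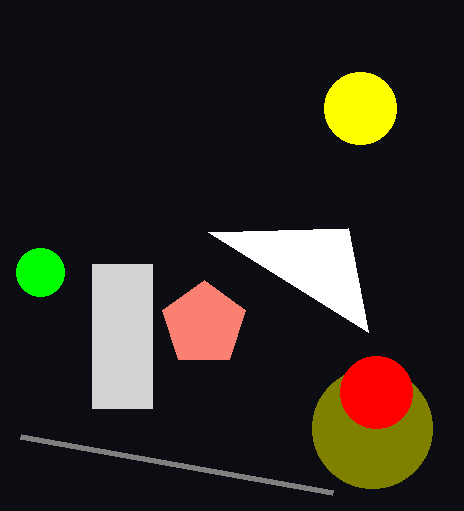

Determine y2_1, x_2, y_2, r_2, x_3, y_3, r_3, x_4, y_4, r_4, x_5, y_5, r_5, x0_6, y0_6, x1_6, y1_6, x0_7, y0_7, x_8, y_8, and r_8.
y2_1 = 232
x_2 = 372
y_2 = 428
r_2 = 60
x_3 = 40
y_3 = 272
r_3 = 24
x_4 = 360
y_4 = 108
r_4 = 36
x_5 = 204
y_5 = 324
r_5 = 44
x0_6 = 92
y0_6 = 264
x1_6 = 152
y1_6 = 408
x0_7 = 20
y0_7 = 436
x_8 = 376
y_8 = 392
r_8 = 36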